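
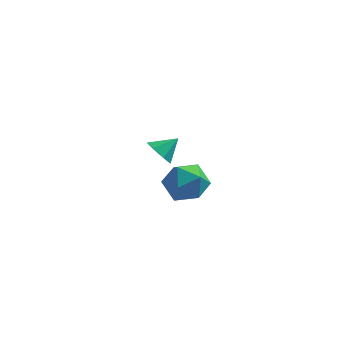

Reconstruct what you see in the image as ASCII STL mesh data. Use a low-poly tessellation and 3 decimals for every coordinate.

solid 
facet normal -0.649 -0.506 -0.568
outer loop
vertex -0.153 2.946 -0.239
vertex -0.507 2.757 0.334
vertex -0.597 3.323 -0.067
endloop
endfacet
facet normal 0.516 0.775 -0.366
outer loop
vertex -0.153 2.946 -0.239
vertex -0.597 3.323 -0.067
vertex 0.167 3.283 0.926
endloop
endfacet
facet normal -0.648 -0.506 -0.569
outer loop
vertex -0.597 3.323 -0.067
vertex -0.507 2.757 0.334
vertex -0.974 3.273 0.407
endloop
endfacet
facet normal -0.042 0.997 0.072
outer loop
vertex -0.597 3.323 -0.067
vertex -0.974 3.273 0.407
vertex 0.167 3.283 0.926
endloop
endfacet
facet normal -0.649 -0.507 -0.568
outer loop
vertex -0.974 3.273 0.407
vertex -0.507 2.757 0.334
vertex -0.999 2.835 0.826
endloop
endfacet
facet normal -0.314 0.666 0.677
outer loop
vertex -0.974 3.273 0.407
vertex -0.999 2.835 0.826
vertex 0.167 3.283 0.926
endloop
endfacet
facet normal -0.649 -0.505 -0.569
outer loop
vertex -0.999 2.835 0.826
vertex -0.507 2.757 0.334
vertex -0.654 2.337 0.875
endloop
endfacet
facet normal -0.097 0.031 0.995
outer loop
vertex -0.999 2.835 0.826
vertex -0.654 2.337 0.875
vertex 0.167 3.283 0.926
endloop
endfacet
facet normal -0.648 -0.506 -0.569
outer loop
vertex -0.654 2.337 0.875
vertex -0.507 2.757 0.334
vertex -0.198 2.156 0.517
endloop
endfacet
facet normal 0.446 -0.429 0.785
outer loop
vertex -0.654 2.337 0.875
vertex -0.198 2.156 0.517
vertex 0.167 3.283 0.926
endloop
endfacet
facet normal -0.649 -0.506 -0.568
outer loop
vertex -0.198 2.156 0.517
vertex -0.507 2.757 0.334
vertex 0.025 2.427 0.021
endloop
endfacet
facet normal 0.906 -0.368 0.206
outer loop
vertex -0.198 2.156 0.517
vertex 0.025 2.427 0.021
vertex 0.167 3.283 0.926
endloop
endfacet
facet normal -0.649 -0.507 -0.568
outer loop
vertex 0.025 2.427 0.021
vertex -0.507 2.757 0.334
vertex -0.153 2.946 -0.239
endloop
endfacet
facet normal 0.937 0.168 -0.306
outer loop
vertex 0.025 2.427 0.021
vertex -0.153 2.946 -0.239
vertex 0.167 3.283 0.926
endloop
endfacet
facet normal 0.286 0.093 0.954
outer loop
vertex 1.833 -1.549 3.093
vertex 1.211 -2.231 3.346
vertex 2.105 -2.467 3.101
endloop
endfacet
facet normal 0.823 0.248 0.511
outer loop
vertex 1.833 -1.549 3.093
vertex 2.105 -2.467 3.101
vertex 2.377 -1.894 2.385
endloop
endfacet
facet normal 0.613 0.785 0.088
outer loop
vertex 1.833 -1.549 3.093
vertex 2.377 -1.894 2.385
vertex 1.65 -1.304 2.186
endloop
endfacet
facet normal -0.054 0.961 0.271
outer loop
vertex 1.833 -1.549 3.093
vertex 1.65 -1.304 2.186
vertex 0.929 -1.512 2.78
endloop
endfacet
facet normal -0.257 0.533 0.806
outer loop
vertex 1.833 -1.549 3.093
vertex 0.929 -1.512 2.78
vertex 1.211 -2.231 3.346
endloop
endfacet
facet normal 0.941 -0.322 0.100
outer loop
vertex 2.377 -1.894 2.385
vertex 2.105 -2.467 3.101
vertex 2.091 -2.788 2.2
endloop
endfacet
facet normal 0.072 -0.574 0.816
outer loop
vertex 2.105 -2.467 3.101
vertex 1.211 -2.231 3.346
vertex 1.37 -2.996 2.794
endloop
endfacet
facet normal -0.805 0.138 0.577
outer loop
vertex 1.211 -2.231 3.346
vertex 0.929 -1.512 2.78
vertex 0.643 -2.406 2.595
endloop
endfacet
facet normal -0.477 0.830 -0.288
outer loop
vertex 0.929 -1.512 2.78
vertex 1.65 -1.304 2.186
vertex 0.915 -1.833 1.879
endloop
endfacet
facet normal 0.602 0.546 -0.583
outer loop
vertex 1.65 -1.304 2.186
vertex 2.377 -1.894 2.385
vertex 1.809 -2.069 1.634
endloop
endfacet
facet normal 0.054 -0.961 -0.271
outer loop
vertex 1.187 -2.751 1.887
vertex 2.091 -2.788 2.2
vertex 1.37 -2.996 2.794
endloop
endfacet
facet normal -0.613 -0.785 -0.088
outer loop
vertex 1.187 -2.751 1.887
vertex 1.37 -2.996 2.794
vertex 0.643 -2.406 2.595
endloop
endfacet
facet normal -0.823 -0.248 -0.511
outer loop
vertex 1.187 -2.751 1.887
vertex 0.643 -2.406 2.595
vertex 0.915 -1.833 1.879
endloop
endfacet
facet normal -0.286 -0.093 -0.954
outer loop
vertex 1.187 -2.751 1.887
vertex 0.915 -1.833 1.879
vertex 1.809 -2.069 1.634
endloop
endfacet
facet normal 0.257 -0.533 -0.806
outer loop
vertex 1.187 -2.751 1.887
vertex 1.809 -2.069 1.634
vertex 2.091 -2.788 2.2
endloop
endfacet
facet normal 0.477 -0.830 0.288
outer loop
vertex 1.37 -2.996 2.794
vertex 2.091 -2.788 2.2
vertex 2.105 -2.467 3.101
endloop
endfacet
facet normal -0.602 -0.546 0.583
outer loop
vertex 0.643 -2.406 2.595
vertex 1.37 -2.996 2.794
vertex 1.211 -2.231 3.346
endloop
endfacet
facet normal -0.941 0.322 -0.100
outer loop
vertex 0.915 -1.833 1.879
vertex 0.643 -2.406 2.595
vertex 0.929 -1.512 2.78
endloop
endfacet
facet normal -0.072 0.574 -0.816
outer loop
vertex 1.809 -2.069 1.634
vertex 0.915 -1.833 1.879
vertex 1.65 -1.304 2.186
endloop
endfacet
facet normal 0.805 -0.138 -0.577
outer loop
vertex 2.091 -2.788 2.2
vertex 1.809 -2.069 1.634
vertex 2.377 -1.894 2.385
endloop
endfacet

endsolid


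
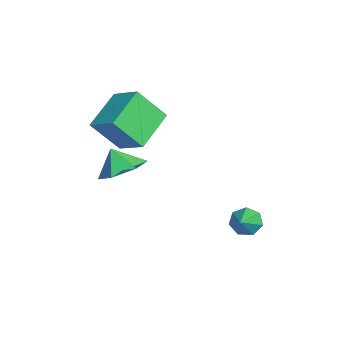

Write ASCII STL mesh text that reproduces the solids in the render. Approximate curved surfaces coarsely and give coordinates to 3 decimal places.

solid 
facet normal 0.363 0.382 -0.850
outer loop
vertex 2.052 -1.518 2.73
vertex 1.258 -2.011 2.17
vertex 1.106 -1.004 2.557
endloop
endfacet
facet normal 0.043 0.389 0.920
outer loop
vertex 2.052 -1.518 2.73
vertex 1.106 -1.004 2.557
vertex 0.822 -2.469 3.19
endloop
endfacet
facet normal 0.363 0.382 -0.850
outer loop
vertex 1.106 -1.004 2.557
vertex 1.258 -2.011 2.17
vertex 0.312 -1.497 1.997
endloop
endfacet
facet normal -0.681 0.398 0.615
outer loop
vertex 1.106 -1.004 2.557
vertex 0.312 -1.497 1.997
vertex 0.822 -2.469 3.19
endloop
endfacet
facet normal 0.363 0.382 -0.850
outer loop
vertex 0.312 -1.497 1.997
vertex 1.258 -2.011 2.17
vertex 0.464 -2.504 1.61
endloop
endfacet
facet normal -0.949 -0.228 0.220
outer loop
vertex 0.312 -1.497 1.997
vertex 0.464 -2.504 1.61
vertex 0.822 -2.469 3.19
endloop
endfacet
facet normal 0.362 0.382 -0.850
outer loop
vertex 0.464 -2.504 1.61
vertex 1.258 -2.011 2.17
vertex 1.409 -3.018 1.782
endloop
endfacet
facet normal -0.492 -0.861 0.131
outer loop
vertex 0.464 -2.504 1.61
vertex 1.409 -3.018 1.782
vertex 0.822 -2.469 3.19
endloop
endfacet
facet normal 0.363 0.382 -0.850
outer loop
vertex 1.409 -3.018 1.782
vertex 1.258 -2.011 2.17
vertex 2.203 -2.525 2.343
endloop
endfacet
facet normal 0.232 -0.870 0.436
outer loop
vertex 1.409 -3.018 1.782
vertex 2.203 -2.525 2.343
vertex 0.822 -2.469 3.19
endloop
endfacet
facet normal 0.363 0.381 -0.850
outer loop
vertex 2.203 -2.525 2.343
vertex 1.258 -2.011 2.17
vertex 2.052 -1.518 2.73
endloop
endfacet
facet normal 0.500 -0.244 0.831
outer loop
vertex 2.203 -2.525 2.343
vertex 2.052 -1.518 2.73
vertex 0.822 -2.469 3.19
endloop
endfacet
facet normal -0.808 0.269 -0.524
outer loop
vertex 0.42 3.431 -2.621
vertex -0.016 3.175 -2.08
vertex 0.265 3.855 -2.164
endloop
endfacet
facet normal 0.826 0.525 -0.207
outer loop
vertex 0.42 3.431 -2.621
vertex 0.265 3.855 -2.164
vertex 1.156 2.785 -1.32
endloop
endfacet
facet normal -0.808 0.269 -0.523
outer loop
vertex 0.265 3.855 -2.164
vertex -0.016 3.175 -2.08
vertex -0.101 3.767 -1.644
endloop
endfacet
facet normal 0.471 0.754 0.459
outer loop
vertex 0.265 3.855 -2.164
vertex -0.101 3.767 -1.644
vertex 1.156 2.785 -1.32
endloop
endfacet
facet normal -0.808 0.269 -0.523
outer loop
vertex -0.101 3.767 -1.644
vertex -0.016 3.175 -2.08
vertex -0.403 3.234 -1.452
endloop
endfacet
facet normal 0.015 0.331 0.943
outer loop
vertex -0.101 3.767 -1.644
vertex -0.403 3.234 -1.452
vertex 1.156 2.785 -1.32
endloop
endfacet
facet normal -0.808 0.270 -0.523
outer loop
vertex -0.403 3.234 -1.452
vertex -0.016 3.175 -2.08
vertex -0.414 2.657 -1.733
endloop
endfacet
facet normal -0.197 -0.426 0.883
outer loop
vertex -0.403 3.234 -1.452
vertex -0.414 2.657 -1.733
vertex 1.156 2.785 -1.32
endloop
endfacet
facet normal -0.808 0.270 -0.524
outer loop
vertex -0.414 2.657 -1.733
vertex -0.016 3.175 -2.08
vertex -0.125 2.47 -2.275
endloop
endfacet
facet normal -0.008 -0.947 0.322
outer loop
vertex -0.414 2.657 -1.733
vertex -0.125 2.47 -2.275
vertex 1.156 2.785 -1.32
endloop
endfacet
facet normal -0.808 0.270 -0.524
outer loop
vertex -0.125 2.47 -2.275
vertex -0.016 3.175 -2.08
vertex 0.246 2.814 -2.67
endloop
endfacet
facet normal 0.442 -0.840 -0.316
outer loop
vertex -0.125 2.47 -2.275
vertex 0.246 2.814 -2.67
vertex 1.156 2.785 -1.32
endloop
endfacet
facet normal -0.808 0.269 -0.524
outer loop
vertex 0.246 2.814 -2.67
vertex -0.016 3.175 -2.08
vertex 0.42 3.431 -2.621
endloop
endfacet
facet normal 0.813 -0.185 -0.552
outer loop
vertex 0.246 2.814 -2.67
vertex 0.42 3.431 -2.621
vertex 1.156 2.785 -1.32
endloop
endfacet
facet normal -0.689 -0.572 -0.446
outer loop
vertex -4.596 -2.029 3.335
vertex -4.645 -0.77 1.795
vertex -3.031 -3.157 2.363
endloop
endfacet
facet normal 0.025 -0.633 0.774
outer loop
vertex -1.915 -2.23 3.085
vertex -4.596 -2.029 3.335
vertex -3.031 -3.157 2.363
endloop
endfacet
facet normal -0.689 -0.572 -0.446
outer loop
vertex -3.031 -3.157 2.363
vertex -4.645 -0.77 1.795
vertex -3.08 -1.897 0.823
endloop
endfacet
facet normal 0.725 -0.522 -0.450
outer loop
vertex -3.08 -1.897 0.823
vertex -1.915 -2.23 3.085
vertex -3.031 -3.157 2.363
endloop
endfacet
facet normal -0.725 0.522 0.450
outer loop
vertex -4.596 -2.029 3.335
vertex -3.529 0.157 2.517
vertex -4.645 -0.77 1.795
endloop
endfacet
facet normal 0.025 -0.633 0.774
outer loop
vertex -3.48 -1.103 4.057
vertex -4.596 -2.029 3.335
vertex -1.915 -2.23 3.085
endloop
endfacet
facet normal -0.724 0.522 0.450
outer loop
vertex -3.48 -1.103 4.057
vertex -3.529 0.157 2.517
vertex -4.596 -2.029 3.335
endloop
endfacet
facet normal -0.025 0.633 -0.774
outer loop
vertex -4.645 -0.77 1.795
vertex -3.529 0.157 2.517
vertex -3.08 -1.897 0.823
endloop
endfacet
facet normal 0.724 -0.522 -0.450
outer loop
vertex -1.964 -0.971 1.545
vertex -1.915 -2.23 3.085
vertex -3.08 -1.897 0.823
endloop
endfacet
facet normal -0.024 0.633 -0.774
outer loop
vertex -3.08 -1.897 0.823
vertex -3.529 0.157 2.517
vertex -1.964 -0.971 1.545
endloop
endfacet
facet normal 0.689 0.572 0.446
outer loop
vertex -1.964 -0.971 1.545
vertex -3.48 -1.103 4.057
vertex -1.915 -2.23 3.085
endloop
endfacet
facet normal 0.689 0.572 0.446
outer loop
vertex -3.529 0.157 2.517
vertex -3.48 -1.103 4.057
vertex -1.964 -0.971 1.545
endloop
endfacet

endsolid


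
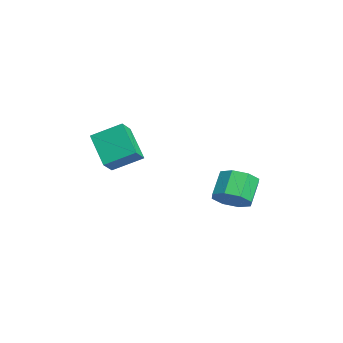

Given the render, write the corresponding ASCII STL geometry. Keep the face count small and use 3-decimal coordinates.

solid 
facet normal 0.610 -0.344 -0.714
outer loop
vertex 0.245 2.831 0.276
vertex -0.468 2.578 -0.211
vertex 0.027 3.327 -0.149
endloop
endfacet
facet normal 0.726 0.603 0.331
outer loop
vertex 0.245 2.831 0.276
vertex 0.027 3.327 -0.149
vertex -0.579 3.295 1.239
endloop
endfacet
facet normal 0.726 0.603 0.331
outer loop
vertex -0.579 3.295 1.239
vertex 0.027 3.327 -0.149
vertex -0.797 3.791 0.814
endloop
endfacet
facet normal -0.610 0.343 0.714
outer loop
vertex -0.579 3.295 1.239
vertex -0.797 3.791 0.814
vertex -1.292 3.042 0.751
endloop
endfacet
facet normal 0.611 -0.345 -0.713
outer loop
vertex 0.027 3.327 -0.149
vertex -0.468 2.578 -0.211
vertex -0.48 3.384 -0.611
endloop
endfacet
facet normal 0.290 0.935 -0.203
outer loop
vertex 0.027 3.327 -0.149
vertex -0.48 3.384 -0.611
vertex -0.797 3.791 0.814
endloop
endfacet
facet normal 0.291 0.935 -0.202
outer loop
vertex -0.797 3.791 0.814
vertex -0.48 3.384 -0.611
vertex -1.304 3.849 0.352
endloop
endfacet
facet normal -0.611 0.344 0.713
outer loop
vertex -0.797 3.791 0.814
vertex -1.304 3.849 0.352
vertex -1.292 3.042 0.751
endloop
endfacet
facet normal 0.610 -0.345 -0.713
outer loop
vertex -0.48 3.384 -0.611
vertex -0.468 2.578 -0.211
vertex -0.981 2.969 -0.839
endloop
endfacet
facet normal -0.316 0.720 -0.618
outer loop
vertex -0.48 3.384 -0.611
vertex -0.981 2.969 -0.839
vertex -1.304 3.849 0.352
endloop
endfacet
facet normal -0.316 0.720 -0.618
outer loop
vertex -1.304 3.849 0.352
vertex -0.981 2.969 -0.839
vertex -1.805 3.434 0.124
endloop
endfacet
facet normal -0.610 0.344 0.714
outer loop
vertex -1.304 3.849 0.352
vertex -1.805 3.434 0.124
vertex -1.292 3.042 0.751
endloop
endfacet
facet normal 0.610 -0.345 -0.713
outer loop
vertex -0.981 2.969 -0.839
vertex -0.468 2.578 -0.211
vertex -1.181 2.325 -0.699
endloop
endfacet
facet normal -0.737 0.083 -0.671
outer loop
vertex -0.981 2.969 -0.839
vertex -1.181 2.325 -0.699
vertex -1.805 3.434 0.124
endloop
endfacet
facet normal -0.737 0.083 -0.671
outer loop
vertex -1.805 3.434 0.124
vertex -1.181 2.325 -0.699
vertex -2.005 2.789 0.264
endloop
endfacet
facet normal -0.610 0.344 0.714
outer loop
vertex -1.805 3.434 0.124
vertex -2.005 2.789 0.264
vertex -1.292 3.042 0.751
endloop
endfacet
facet normal 0.610 -0.343 -0.714
outer loop
vertex -1.181 2.325 -0.699
vertex -0.468 2.578 -0.211
vertex -0.963 1.829 -0.274
endloop
endfacet
facet normal -0.726 -0.603 -0.331
outer loop
vertex -1.181 2.325 -0.699
vertex -0.963 1.829 -0.274
vertex -2.005 2.789 0.264
endloop
endfacet
facet normal -0.726 -0.603 -0.331
outer loop
vertex -2.005 2.789 0.264
vertex -0.963 1.829 -0.274
vertex -1.787 2.293 0.689
endloop
endfacet
facet normal -0.610 0.344 0.714
outer loop
vertex -2.005 2.789 0.264
vertex -1.787 2.293 0.689
vertex -1.292 3.042 0.751
endloop
endfacet
facet normal 0.611 -0.344 -0.713
outer loop
vertex -0.963 1.829 -0.274
vertex -0.468 2.578 -0.211
vertex -0.456 1.771 0.188
endloop
endfacet
facet normal -0.291 -0.935 0.202
outer loop
vertex -0.963 1.829 -0.274
vertex -0.456 1.771 0.188
vertex -1.787 2.293 0.689
endloop
endfacet
facet normal -0.290 -0.935 0.203
outer loop
vertex -1.787 2.293 0.689
vertex -0.456 1.771 0.188
vertex -1.28 2.236 1.151
endloop
endfacet
facet normal -0.611 0.345 0.713
outer loop
vertex -1.787 2.293 0.689
vertex -1.28 2.236 1.151
vertex -1.292 3.042 0.751
endloop
endfacet
facet normal 0.610 -0.344 -0.714
outer loop
vertex -0.456 1.771 0.188
vertex -0.468 2.578 -0.211
vertex 0.045 2.186 0.416
endloop
endfacet
facet normal 0.316 -0.720 0.618
outer loop
vertex -0.456 1.771 0.188
vertex 0.045 2.186 0.416
vertex -1.28 2.236 1.151
endloop
endfacet
facet normal 0.316 -0.720 0.618
outer loop
vertex -1.28 2.236 1.151
vertex 0.045 2.186 0.416
vertex -0.779 2.651 1.379
endloop
endfacet
facet normal -0.610 0.345 0.713
outer loop
vertex -1.28 2.236 1.151
vertex -0.779 2.651 1.379
vertex -1.292 3.042 0.751
endloop
endfacet
facet normal 0.610 -0.344 -0.714
outer loop
vertex 0.045 2.186 0.416
vertex -0.468 2.578 -0.211
vertex 0.245 2.831 0.276
endloop
endfacet
facet normal 0.737 -0.083 0.671
outer loop
vertex 0.045 2.186 0.416
vertex 0.245 2.831 0.276
vertex -0.779 2.651 1.379
endloop
endfacet
facet normal 0.737 -0.083 0.671
outer loop
vertex -0.779 2.651 1.379
vertex 0.245 2.831 0.276
vertex -0.579 3.295 1.239
endloop
endfacet
facet normal -0.610 0.345 0.713
outer loop
vertex -0.779 2.651 1.379
vertex -0.579 3.295 1.239
vertex -1.292 3.042 0.751
endloop
endfacet
facet normal -0.719 -0.227 0.657
outer loop
vertex -2.172 -3.103 3.144
vertex -1.94 -1.78 3.855
vertex -2.802 -2.698 2.594
endloop
endfacet
facet normal -0.152 -0.871 -0.467
outer loop
vertex -1.48 -2.28 1.385
vertex -2.172 -3.103 3.144
vertex -2.802 -2.698 2.594
endloop
endfacet
facet normal -0.719 -0.227 0.657
outer loop
vertex -2.802 -2.698 2.594
vertex -1.94 -1.78 3.855
vertex -2.571 -1.374 3.305
endloop
endfacet
facet normal -0.679 0.436 -0.591
outer loop
vertex -2.571 -1.374 3.305
vertex -1.48 -2.28 1.385
vertex -2.802 -2.698 2.594
endloop
endfacet
facet normal 0.678 -0.437 0.591
outer loop
vertex -2.172 -3.103 3.144
vertex -0.618 -1.362 2.646
vertex -1.94 -1.78 3.855
endloop
endfacet
facet normal -0.153 -0.871 -0.467
outer loop
vertex -0.849 -2.686 1.935
vertex -2.172 -3.103 3.144
vertex -1.48 -2.28 1.385
endloop
endfacet
facet normal 0.678 -0.436 0.592
outer loop
vertex -0.849 -2.686 1.935
vertex -0.618 -1.362 2.646
vertex -2.172 -3.103 3.144
endloop
endfacet
facet normal 0.152 0.871 0.468
outer loop
vertex -1.94 -1.78 3.855
vertex -0.618 -1.362 2.646
vertex -2.571 -1.374 3.305
endloop
endfacet
facet normal -0.678 0.437 -0.591
outer loop
vertex -1.248 -0.957 2.096
vertex -1.48 -2.28 1.385
vertex -2.571 -1.374 3.305
endloop
endfacet
facet normal 0.152 0.871 0.467
outer loop
vertex -2.571 -1.374 3.305
vertex -0.618 -1.362 2.646
vertex -1.248 -0.957 2.096
endloop
endfacet
facet normal 0.719 0.227 -0.657
outer loop
vertex -1.248 -0.957 2.096
vertex -0.849 -2.686 1.935
vertex -1.48 -2.28 1.385
endloop
endfacet
facet normal 0.719 0.227 -0.657
outer loop
vertex -0.618 -1.362 2.646
vertex -0.849 -2.686 1.935
vertex -1.248 -0.957 2.096
endloop
endfacet

endsolid


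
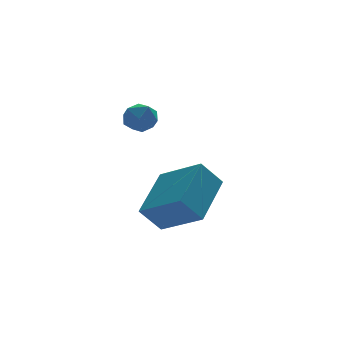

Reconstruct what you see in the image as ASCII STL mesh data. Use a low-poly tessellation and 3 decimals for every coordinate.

solid 
facet normal -0.602 -0.657 -0.454
outer loop
vertex 1.775 -3.123 -1.814
vertex 1.027 -3.059 -0.916
vertex 0.893 -1.739 -2.646
endloop
endfacet
facet normal 0.639 -0.054 -0.767
outer loop
vertex 2.193 -0.321 -1.664
vertex 1.775 -3.123 -1.814
vertex 0.893 -1.739 -2.646
endloop
endfacet
facet normal -0.602 -0.656 -0.454
outer loop
vertex 0.893 -1.739 -2.646
vertex 1.027 -3.059 -0.916
vertex 0.146 -1.675 -1.748
endloop
endfacet
facet normal -0.479 0.752 -0.452
outer loop
vertex 0.146 -1.675 -1.748
vertex 2.193 -0.321 -1.664
vertex 0.893 -1.739 -2.646
endloop
endfacet
facet normal 0.479 -0.752 0.452
outer loop
vertex 1.775 -3.123 -1.814
vertex 2.327 -1.641 0.066
vertex 1.027 -3.059 -0.916
endloop
endfacet
facet normal 0.639 -0.054 -0.767
outer loop
vertex 3.074 -1.705 -0.832
vertex 1.775 -3.123 -1.814
vertex 2.193 -0.321 -1.664
endloop
endfacet
facet normal 0.479 -0.752 0.452
outer loop
vertex 3.074 -1.705 -0.832
vertex 2.327 -1.641 0.066
vertex 1.775 -3.123 -1.814
endloop
endfacet
facet normal -0.639 0.054 0.767
outer loop
vertex 1.027 -3.059 -0.916
vertex 2.327 -1.641 0.066
vertex 0.146 -1.675 -1.748
endloop
endfacet
facet normal -0.479 0.752 -0.453
outer loop
vertex 1.445 -0.257 -0.766
vertex 2.193 -0.321 -1.664
vertex 0.146 -1.675 -1.748
endloop
endfacet
facet normal -0.639 0.054 0.767
outer loop
vertex 0.146 -1.675 -1.748
vertex 2.327 -1.641 0.066
vertex 1.445 -0.257 -0.766
endloop
endfacet
facet normal 0.602 0.656 0.455
outer loop
vertex 1.445 -0.257 -0.766
vertex 3.074 -1.705 -0.832
vertex 2.193 -0.321 -1.664
endloop
endfacet
facet normal 0.602 0.657 0.454
outer loop
vertex 2.327 -1.641 0.066
vertex 3.074 -1.705 -0.832
vertex 1.445 -0.257 -0.766
endloop
endfacet
facet normal -0.768 0.442 -0.464
outer loop
vertex 0.225 -0.937 1.644
vertex -0.206 -1.293 2.018
vertex 0.01 -0.693 2.233
endloop
endfacet
facet normal -0.201 0.877 -0.437
outer loop
vertex 0.225 -0.937 1.644
vertex 0.01 -0.693 2.233
vertex 0.657 -0.631 2.059
endloop
endfacet
facet normal 0.342 0.550 -0.762
outer loop
vertex 0.225 -0.937 1.644
vertex 0.657 -0.631 2.059
vertex 0.84 -1.192 1.736
endloop
endfacet
facet normal 0.113 -0.084 -0.990
outer loop
vertex 0.225 -0.937 1.644
vertex 0.84 -1.192 1.736
vertex 0.307 -1.601 1.71
endloop
endfacet
facet normal -0.574 -0.151 -0.805
outer loop
vertex 0.225 -0.937 1.644
vertex 0.307 -1.601 1.71
vertex -0.206 -1.293 2.018
endloop
endfacet
facet normal -0.025 0.968 0.251
outer loop
vertex 0.657 -0.631 2.059
vertex 0.01 -0.693 2.233
vertex 0.493 -0.799 2.69
endloop
endfacet
facet normal -0.942 0.265 0.207
outer loop
vertex 0.01 -0.693 2.233
vertex -0.206 -1.293 2.018
vertex -0.04 -1.208 2.664
endloop
endfacet
facet normal -0.627 -0.696 -0.348
outer loop
vertex -0.206 -1.293 2.018
vertex 0.307 -1.601 1.71
vertex 0.143 -1.769 2.341
endloop
endfacet
facet normal 0.484 -0.589 -0.648
outer loop
vertex 0.307 -1.601 1.71
vertex 0.84 -1.192 1.736
vertex 0.79 -1.707 2.167
endloop
endfacet
facet normal 0.855 0.439 -0.277
outer loop
vertex 0.84 -1.192 1.736
vertex 0.657 -0.631 2.059
vertex 1.006 -1.107 2.382
endloop
endfacet
facet normal -0.113 0.084 0.990
outer loop
vertex 0.575 -1.463 2.756
vertex 0.493 -0.799 2.69
vertex -0.04 -1.208 2.664
endloop
endfacet
facet normal -0.342 -0.550 0.762
outer loop
vertex 0.575 -1.463 2.756
vertex -0.04 -1.208 2.664
vertex 0.143 -1.769 2.341
endloop
endfacet
facet normal 0.201 -0.877 0.437
outer loop
vertex 0.575 -1.463 2.756
vertex 0.143 -1.769 2.341
vertex 0.79 -1.707 2.167
endloop
endfacet
facet normal 0.768 -0.442 0.464
outer loop
vertex 0.575 -1.463 2.756
vertex 0.79 -1.707 2.167
vertex 1.006 -1.107 2.382
endloop
endfacet
facet normal 0.574 0.151 0.805
outer loop
vertex 0.575 -1.463 2.756
vertex 1.006 -1.107 2.382
vertex 0.493 -0.799 2.69
endloop
endfacet
facet normal -0.484 0.589 0.648
outer loop
vertex -0.04 -1.208 2.664
vertex 0.493 -0.799 2.69
vertex 0.01 -0.693 2.233
endloop
endfacet
facet normal -0.855 -0.439 0.277
outer loop
vertex 0.143 -1.769 2.341
vertex -0.04 -1.208 2.664
vertex -0.206 -1.293 2.018
endloop
endfacet
facet normal 0.025 -0.968 -0.251
outer loop
vertex 0.79 -1.707 2.167
vertex 0.143 -1.769 2.341
vertex 0.307 -1.601 1.71
endloop
endfacet
facet normal 0.942 -0.265 -0.207
outer loop
vertex 1.006 -1.107 2.382
vertex 0.79 -1.707 2.167
vertex 0.84 -1.192 1.736
endloop
endfacet
facet normal 0.627 0.696 0.348
outer loop
vertex 0.493 -0.799 2.69
vertex 1.006 -1.107 2.382
vertex 0.657 -0.631 2.059
endloop
endfacet

endsolid


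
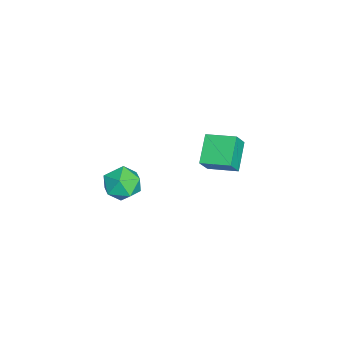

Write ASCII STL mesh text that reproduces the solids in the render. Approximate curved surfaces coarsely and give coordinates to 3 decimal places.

solid 
facet normal -0.513 0.272 -0.814
outer loop
vertex -4.637 0.652 -1.607
vertex -4.388 1.784 -1.386
vertex -3.588 0.557 -2.299
endloop
endfacet
facet normal -0.210 -0.960 -0.187
outer loop
vertex -3.132 0.316 -1.574
vertex -4.637 0.652 -1.607
vertex -3.588 0.557 -2.299
endloop
endfacet
facet normal -0.513 0.271 -0.814
outer loop
vertex -3.588 0.557 -2.299
vertex -4.388 1.784 -1.386
vertex -3.34 1.69 -2.078
endloop
endfacet
facet normal 0.833 -0.075 -0.549
outer loop
vertex -3.34 1.69 -2.078
vertex -3.132 0.316 -1.574
vertex -3.588 0.557 -2.299
endloop
endfacet
facet normal -0.832 0.076 0.549
outer loop
vertex -4.637 0.652 -1.607
vertex -3.932 1.543 -0.661
vertex -4.388 1.784 -1.386
endloop
endfacet
facet normal -0.210 -0.959 -0.188
outer loop
vertex -4.18 0.41 -0.882
vertex -4.637 0.652 -1.607
vertex -3.132 0.316 -1.574
endloop
endfacet
facet normal -0.832 0.075 0.550
outer loop
vertex -4.18 0.41 -0.882
vertex -3.932 1.543 -0.661
vertex -4.637 0.652 -1.607
endloop
endfacet
facet normal 0.210 0.960 0.187
outer loop
vertex -4.388 1.784 -1.386
vertex -3.932 1.543 -0.661
vertex -3.34 1.69 -2.078
endloop
endfacet
facet normal 0.832 -0.076 -0.550
outer loop
vertex -2.883 1.448 -1.353
vertex -3.132 0.316 -1.574
vertex -3.34 1.69 -2.078
endloop
endfacet
facet normal 0.211 0.959 0.188
outer loop
vertex -3.34 1.69 -2.078
vertex -3.932 1.543 -0.661
vertex -2.883 1.448 -1.353
endloop
endfacet
facet normal 0.513 -0.272 0.814
outer loop
vertex -2.883 1.448 -1.353
vertex -4.18 0.41 -0.882
vertex -3.132 0.316 -1.574
endloop
endfacet
facet normal 0.513 -0.271 0.815
outer loop
vertex -3.932 1.543 -0.661
vertex -4.18 0.41 -0.882
vertex -2.883 1.448 -1.353
endloop
endfacet
facet normal -0.888 0.025 0.460
outer loop
vertex -0.098 -1.458 0.621
vertex -0.122 -2.204 0.615
vertex 0.187 -1.845 1.192
endloop
endfacet
facet normal -0.490 0.588 0.643
outer loop
vertex -0.098 -1.458 0.621
vertex 0.187 -1.845 1.192
vertex 0.551 -1.251 0.926
endloop
endfacet
facet normal -0.324 0.945 0.048
outer loop
vertex -0.098 -1.458 0.621
vertex 0.551 -1.251 0.926
vertex 0.468 -1.242 0.184
endloop
endfacet
facet normal -0.619 0.602 -0.505
outer loop
vertex -0.098 -1.458 0.621
vertex 0.468 -1.242 0.184
vertex 0.052 -1.831 -0.008
endloop
endfacet
facet normal -0.968 0.033 -0.250
outer loop
vertex -0.098 -1.458 0.621
vertex 0.052 -1.831 -0.008
vertex -0.122 -2.204 0.615
endloop
endfacet
facet normal 0.117 0.345 0.931
outer loop
vertex 0.551 -1.251 0.926
vertex 0.187 -1.845 1.192
vertex 0.928 -1.869 1.108
endloop
endfacet
facet normal -0.528 -0.565 0.634
outer loop
vertex 0.187 -1.845 1.192
vertex -0.122 -2.204 0.615
vertex 0.512 -2.458 0.916
endloop
endfacet
facet normal -0.657 -0.552 -0.514
outer loop
vertex -0.122 -2.204 0.615
vertex 0.052 -1.831 -0.008
vertex 0.429 -2.449 0.174
endloop
endfacet
facet normal -0.093 0.367 -0.925
outer loop
vertex 0.052 -1.831 -0.008
vertex 0.468 -1.242 0.184
vertex 0.793 -1.855 -0.092
endloop
endfacet
facet normal 0.385 0.922 -0.032
outer loop
vertex 0.468 -1.242 0.184
vertex 0.551 -1.251 0.926
vertex 1.102 -1.496 0.485
endloop
endfacet
facet normal 0.619 -0.602 0.505
outer loop
vertex 1.078 -2.242 0.479
vertex 0.928 -1.869 1.108
vertex 0.512 -2.458 0.916
endloop
endfacet
facet normal 0.324 -0.945 -0.048
outer loop
vertex 1.078 -2.242 0.479
vertex 0.512 -2.458 0.916
vertex 0.429 -2.449 0.174
endloop
endfacet
facet normal 0.490 -0.588 -0.643
outer loop
vertex 1.078 -2.242 0.479
vertex 0.429 -2.449 0.174
vertex 0.793 -1.855 -0.092
endloop
endfacet
facet normal 0.888 -0.025 -0.460
outer loop
vertex 1.078 -2.242 0.479
vertex 0.793 -1.855 -0.092
vertex 1.102 -1.496 0.485
endloop
endfacet
facet normal 0.968 -0.033 0.250
outer loop
vertex 1.078 -2.242 0.479
vertex 1.102 -1.496 0.485
vertex 0.928 -1.869 1.108
endloop
endfacet
facet normal 0.093 -0.367 0.925
outer loop
vertex 0.512 -2.458 0.916
vertex 0.928 -1.869 1.108
vertex 0.187 -1.845 1.192
endloop
endfacet
facet normal -0.385 -0.922 0.032
outer loop
vertex 0.429 -2.449 0.174
vertex 0.512 -2.458 0.916
vertex -0.122 -2.204 0.615
endloop
endfacet
facet normal -0.117 -0.345 -0.931
outer loop
vertex 0.793 -1.855 -0.092
vertex 0.429 -2.449 0.174
vertex 0.052 -1.831 -0.008
endloop
endfacet
facet normal 0.528 0.565 -0.634
outer loop
vertex 1.102 -1.496 0.485
vertex 0.793 -1.855 -0.092
vertex 0.468 -1.242 0.184
endloop
endfacet
facet normal 0.657 0.552 0.514
outer loop
vertex 0.928 -1.869 1.108
vertex 1.102 -1.496 0.485
vertex 0.551 -1.251 0.926
endloop
endfacet

endsolid


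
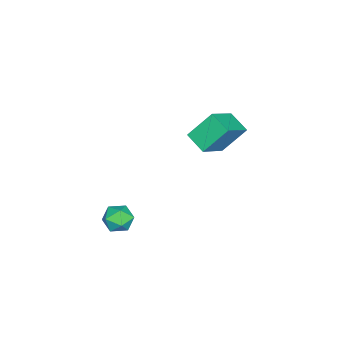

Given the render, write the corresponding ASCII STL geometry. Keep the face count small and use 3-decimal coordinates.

solid 
facet normal -0.792 0.258 -0.553
outer loop
vertex -3.965 0.985 1.832
vertex -3.409 1.832 1.43
vertex -3.447 0.095 0.674
endloop
endfacet
facet normal -0.509 -0.777 0.369
outer loop
vertex -2.131 -0.332 1.59
vertex -3.965 0.985 1.832
vertex -3.447 0.095 0.674
endloop
endfacet
facet normal -0.793 0.257 -0.552
outer loop
vertex -3.447 0.095 0.674
vertex -3.409 1.832 1.43
vertex -2.892 0.942 0.271
endloop
endfacet
facet normal 0.334 -0.574 -0.747
outer loop
vertex -2.892 0.942 0.271
vertex -2.131 -0.332 1.59
vertex -3.447 0.095 0.674
endloop
endfacet
facet normal -0.334 0.574 0.748
outer loop
vertex -3.965 0.985 1.832
vertex -2.093 1.405 2.346
vertex -3.409 1.832 1.43
endloop
endfacet
facet normal -0.509 -0.777 0.370
outer loop
vertex -2.648 0.558 2.749
vertex -3.965 0.985 1.832
vertex -2.131 -0.332 1.59
endloop
endfacet
facet normal -0.334 0.574 0.747
outer loop
vertex -2.648 0.558 2.749
vertex -2.093 1.405 2.346
vertex -3.965 0.985 1.832
endloop
endfacet
facet normal 0.509 0.777 -0.370
outer loop
vertex -3.409 1.832 1.43
vertex -2.093 1.405 2.346
vertex -2.892 0.942 0.271
endloop
endfacet
facet normal 0.334 -0.574 -0.747
outer loop
vertex -1.575 0.515 1.188
vertex -2.131 -0.332 1.59
vertex -2.892 0.942 0.271
endloop
endfacet
facet normal 0.509 0.777 -0.370
outer loop
vertex -2.892 0.942 0.271
vertex -2.093 1.405 2.346
vertex -1.575 0.515 1.188
endloop
endfacet
facet normal 0.793 -0.258 0.552
outer loop
vertex -1.575 0.515 1.188
vertex -2.648 0.558 2.749
vertex -2.131 -0.332 1.59
endloop
endfacet
facet normal 0.793 -0.257 0.552
outer loop
vertex -2.093 1.405 2.346
vertex -2.648 0.558 2.749
vertex -1.575 0.515 1.188
endloop
endfacet
facet normal 0.413 0.908 -0.071
outer loop
vertex 2.4 -1.327 -0.92
vertex 2.125 -1.152 -0.284
vertex 2.774 -1.45 -0.323
endloop
endfacet
facet normal 0.805 0.422 -0.417
outer loop
vertex 2.4 -1.327 -0.92
vertex 2.774 -1.45 -0.323
vertex 2.761 -1.94 -0.844
endloop
endfacet
facet normal 0.391 0.117 -0.913
outer loop
vertex 2.4 -1.327 -0.92
vertex 2.761 -1.94 -0.844
vertex 2.104 -1.944 -1.126
endloop
endfacet
facet normal -0.256 0.414 -0.874
outer loop
vertex 2.4 -1.327 -0.92
vertex 2.104 -1.944 -1.126
vertex 1.711 -1.457 -0.78
endloop
endfacet
facet normal -0.242 0.904 -0.353
outer loop
vertex 2.4 -1.327 -0.92
vertex 1.711 -1.457 -0.78
vertex 2.125 -1.152 -0.284
endloop
endfacet
facet normal 0.995 -0.081 0.052
outer loop
vertex 2.761 -1.94 -0.844
vertex 2.774 -1.45 -0.323
vertex 2.709 -2.143 -0.16
endloop
endfacet
facet normal 0.361 0.706 0.610
outer loop
vertex 2.774 -1.45 -0.323
vertex 2.125 -1.152 -0.284
vertex 2.316 -1.656 0.186
endloop
endfacet
facet normal -0.699 0.698 0.154
outer loop
vertex 2.125 -1.152 -0.284
vertex 1.711 -1.457 -0.78
vertex 1.659 -1.66 -0.096
endloop
endfacet
facet normal -0.721 -0.094 -0.687
outer loop
vertex 1.711 -1.457 -0.78
vertex 2.104 -1.944 -1.126
vertex 1.646 -2.15 -0.617
endloop
endfacet
facet normal 0.325 -0.576 -0.750
outer loop
vertex 2.104 -1.944 -1.126
vertex 2.761 -1.94 -0.844
vertex 2.295 -2.448 -0.656
endloop
endfacet
facet normal 0.256 -0.414 0.874
outer loop
vertex 2.02 -2.273 -0.02
vertex 2.709 -2.143 -0.16
vertex 2.316 -1.656 0.186
endloop
endfacet
facet normal -0.391 -0.117 0.913
outer loop
vertex 2.02 -2.273 -0.02
vertex 2.316 -1.656 0.186
vertex 1.659 -1.66 -0.096
endloop
endfacet
facet normal -0.805 -0.422 0.417
outer loop
vertex 2.02 -2.273 -0.02
vertex 1.659 -1.66 -0.096
vertex 1.646 -2.15 -0.617
endloop
endfacet
facet normal -0.413 -0.908 0.071
outer loop
vertex 2.02 -2.273 -0.02
vertex 1.646 -2.15 -0.617
vertex 2.295 -2.448 -0.656
endloop
endfacet
facet normal 0.242 -0.904 0.353
outer loop
vertex 2.02 -2.273 -0.02
vertex 2.295 -2.448 -0.656
vertex 2.709 -2.143 -0.16
endloop
endfacet
facet normal 0.721 0.094 0.687
outer loop
vertex 2.316 -1.656 0.186
vertex 2.709 -2.143 -0.16
vertex 2.774 -1.45 -0.323
endloop
endfacet
facet normal -0.325 0.576 0.750
outer loop
vertex 1.659 -1.66 -0.096
vertex 2.316 -1.656 0.186
vertex 2.125 -1.152 -0.284
endloop
endfacet
facet normal -0.995 0.081 -0.052
outer loop
vertex 1.646 -2.15 -0.617
vertex 1.659 -1.66 -0.096
vertex 1.711 -1.457 -0.78
endloop
endfacet
facet normal -0.361 -0.706 -0.610
outer loop
vertex 2.295 -2.448 -0.656
vertex 1.646 -2.15 -0.617
vertex 2.104 -1.944 -1.126
endloop
endfacet
facet normal 0.699 -0.698 -0.154
outer loop
vertex 2.709 -2.143 -0.16
vertex 2.295 -2.448 -0.656
vertex 2.761 -1.94 -0.844
endloop
endfacet

endsolid


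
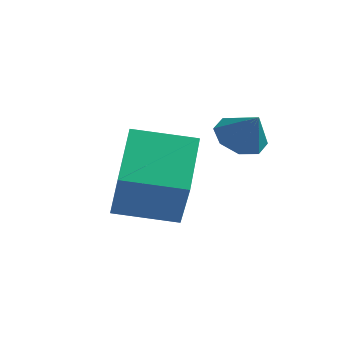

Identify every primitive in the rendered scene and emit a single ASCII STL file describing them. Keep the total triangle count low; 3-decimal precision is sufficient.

solid 
facet normal -0.571 0.218 -0.792
outer loop
vertex 2.247 -0.922 0.648
vertex 1.686 -0.778 1.092
vertex 2.232 -0.387 0.806
endloop
endfacet
facet normal 0.999 0.034 -0.019
outer loop
vertex 2.247 -0.922 0.648
vertex 2.232 -0.387 0.806
vertex 2.274 -1.002 1.908
endloop
endfacet
facet normal -0.571 0.218 -0.792
outer loop
vertex 2.232 -0.387 0.806
vertex 1.686 -0.778 1.092
vertex 1.897 -0.08 1.132
endloop
endfacet
facet normal 0.782 0.556 0.280
outer loop
vertex 2.232 -0.387 0.806
vertex 1.897 -0.08 1.132
vertex 2.274 -1.002 1.908
endloop
endfacet
facet normal -0.572 0.218 -0.791
outer loop
vertex 1.897 -0.08 1.132
vertex 1.686 -0.778 1.092
vertex 1.439 -0.182 1.435
endloop
endfacet
facet normal 0.291 0.683 0.670
outer loop
vertex 1.897 -0.08 1.132
vertex 1.439 -0.182 1.435
vertex 2.274 -1.002 1.908
endloop
endfacet
facet normal -0.570 0.219 -0.792
outer loop
vertex 1.439 -0.182 1.435
vertex 1.686 -0.778 1.092
vertex 1.125 -0.633 1.536
endloop
endfacet
facet normal -0.190 0.338 0.922
outer loop
vertex 1.439 -0.182 1.435
vertex 1.125 -0.633 1.536
vertex 2.274 -1.002 1.908
endloop
endfacet
facet normal -0.571 0.217 -0.792
outer loop
vertex 1.125 -0.633 1.536
vertex 1.686 -0.778 1.092
vertex 1.14 -1.169 1.378
endloop
endfacet
facet normal -0.374 -0.272 0.887
outer loop
vertex 1.125 -0.633 1.536
vertex 1.14 -1.169 1.378
vertex 2.274 -1.002 1.908
endloop
endfacet
facet normal -0.571 0.218 -0.791
outer loop
vertex 1.14 -1.169 1.378
vertex 1.686 -0.778 1.092
vertex 1.475 -1.475 1.052
endloop
endfacet
facet normal -0.157 -0.795 0.586
outer loop
vertex 1.14 -1.169 1.378
vertex 1.475 -1.475 1.052
vertex 2.274 -1.002 1.908
endloop
endfacet
facet normal -0.570 0.218 -0.792
outer loop
vertex 1.475 -1.475 1.052
vertex 1.686 -0.778 1.092
vertex 1.934 -1.373 0.75
endloop
endfacet
facet normal 0.334 -0.922 0.197
outer loop
vertex 1.475 -1.475 1.052
vertex 1.934 -1.373 0.75
vertex 2.274 -1.002 1.908
endloop
endfacet
facet normal -0.571 0.217 -0.792
outer loop
vertex 1.934 -1.373 0.75
vertex 1.686 -0.778 1.092
vertex 2.247 -0.922 0.648
endloop
endfacet
facet normal 0.815 -0.578 -0.054
outer loop
vertex 1.934 -1.373 0.75
vertex 2.247 -0.922 0.648
vertex 2.274 -1.002 1.908
endloop
endfacet
facet normal -0.890 -0.423 0.169
outer loop
vertex 0.154 -4.105 0.573
vertex -0.391 -2.56 1.574
vertex -0.502 -3.34 -0.966
endloop
endfacet
facet normal 0.284 -0.805 -0.521
outer loop
vertex 1.011 -2.62 -1.254
vertex 0.154 -4.105 0.573
vertex -0.502 -3.34 -0.966
endloop
endfacet
facet normal -0.890 -0.423 0.169
outer loop
vertex -0.502 -3.34 -0.966
vertex -0.391 -2.56 1.574
vertex -1.047 -1.795 0.034
endloop
endfacet
facet normal -0.357 0.416 -0.837
outer loop
vertex -1.047 -1.795 0.034
vertex 1.011 -2.62 -1.254
vertex -0.502 -3.34 -0.966
endloop
endfacet
facet normal 0.357 -0.416 0.836
outer loop
vertex 0.154 -4.105 0.573
vertex 1.122 -1.84 1.286
vertex -0.391 -2.56 1.574
endloop
endfacet
facet normal 0.284 -0.805 -0.521
outer loop
vertex 1.667 -3.385 0.286
vertex 0.154 -4.105 0.573
vertex 1.011 -2.62 -1.254
endloop
endfacet
facet normal 0.357 -0.416 0.837
outer loop
vertex 1.667 -3.385 0.286
vertex 1.122 -1.84 1.286
vertex 0.154 -4.105 0.573
endloop
endfacet
facet normal -0.284 0.805 0.521
outer loop
vertex -0.391 -2.56 1.574
vertex 1.122 -1.84 1.286
vertex -1.047 -1.795 0.034
endloop
endfacet
facet normal -0.357 0.416 -0.836
outer loop
vertex 0.466 -1.075 -0.253
vertex 1.011 -2.62 -1.254
vertex -1.047 -1.795 0.034
endloop
endfacet
facet normal -0.284 0.805 0.521
outer loop
vertex -1.047 -1.795 0.034
vertex 1.122 -1.84 1.286
vertex 0.466 -1.075 -0.253
endloop
endfacet
facet normal 0.890 0.423 -0.169
outer loop
vertex 0.466 -1.075 -0.253
vertex 1.667 -3.385 0.286
vertex 1.011 -2.62 -1.254
endloop
endfacet
facet normal 0.890 0.423 -0.169
outer loop
vertex 1.122 -1.84 1.286
vertex 1.667 -3.385 0.286
vertex 0.466 -1.075 -0.253
endloop
endfacet

endsolid


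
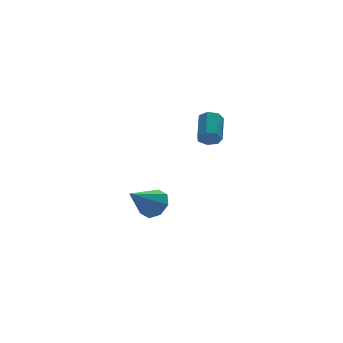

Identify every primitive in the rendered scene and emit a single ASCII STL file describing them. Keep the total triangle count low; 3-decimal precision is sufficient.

solid 
facet normal -0.428 -0.792 -0.436
outer loop
vertex -2.223 -0.951 2.756
vertex -2.413 -0.643 2.383
vertex -1.959 -0.895 2.395
endloop
endfacet
facet normal 0.688 -0.598 0.411
outer loop
vertex -2.223 -0.951 2.756
vertex -1.959 -0.895 2.395
vertex -1.657 0.095 3.33
endloop
endfacet
facet normal 0.687 -0.598 0.412
outer loop
vertex -1.657 0.095 3.33
vertex -1.959 -0.895 2.395
vertex -1.393 0.15 2.969
endloop
endfacet
facet normal 0.430 0.791 0.435
outer loop
vertex -1.657 0.095 3.33
vertex -1.393 0.15 2.969
vertex -1.847 0.403 2.957
endloop
endfacet
facet normal -0.429 -0.793 -0.433
outer loop
vertex -1.959 -0.895 2.395
vertex -2.413 -0.643 2.383
vertex -2.037 -0.65 2.024
endloop
endfacet
facet normal 0.887 -0.277 -0.370
outer loop
vertex -1.959 -0.895 2.395
vertex -2.037 -0.65 2.024
vertex -1.393 0.15 2.969
endloop
endfacet
facet normal 0.887 -0.279 -0.368
outer loop
vertex -1.393 0.15 2.969
vertex -2.037 -0.65 2.024
vertex -1.47 0.395 2.598
endloop
endfacet
facet normal 0.430 0.792 0.434
outer loop
vertex -1.393 0.15 2.969
vertex -1.47 0.395 2.598
vertex -1.847 0.403 2.957
endloop
endfacet
facet normal -0.430 -0.791 -0.435
outer loop
vertex -2.037 -0.65 2.024
vertex -2.413 -0.643 2.383
vertex -2.398 -0.399 1.924
endloop
endfacet
facet normal 0.418 0.253 -0.873
outer loop
vertex -2.037 -0.65 2.024
vertex -2.398 -0.399 1.924
vertex -1.47 0.395 2.598
endloop
endfacet
facet normal 0.417 0.254 -0.873
outer loop
vertex -1.47 0.395 2.598
vertex -2.398 -0.399 1.924
vertex -1.832 0.646 2.498
endloop
endfacet
facet normal 0.430 0.792 0.433
outer loop
vertex -1.47 0.395 2.598
vertex -1.832 0.646 2.498
vertex -1.847 0.403 2.957
endloop
endfacet
facet normal -0.430 -0.791 -0.435
outer loop
vertex -2.398 -0.399 1.924
vertex -2.413 -0.643 2.383
vertex -2.771 -0.331 2.169
endloop
endfacet
facet normal -0.364 0.592 -0.719
outer loop
vertex -2.398 -0.399 1.924
vertex -2.771 -0.331 2.169
vertex -1.832 0.646 2.498
endloop
endfacet
facet normal -0.365 0.592 -0.718
outer loop
vertex -1.832 0.646 2.498
vertex -2.771 -0.331 2.169
vertex -2.204 0.714 2.743
endloop
endfacet
facet normal 0.430 0.792 0.433
outer loop
vertex -1.832 0.646 2.498
vertex -2.204 0.714 2.743
vertex -1.847 0.403 2.957
endloop
endfacet
facet normal -0.430 -0.791 -0.435
outer loop
vertex -2.771 -0.331 2.169
vertex -2.413 -0.643 2.383
vertex -2.874 -0.498 2.575
endloop
endfacet
facet normal -0.874 0.486 -0.022
outer loop
vertex -2.771 -0.331 2.169
vertex -2.874 -0.498 2.575
vertex -2.204 0.714 2.743
endloop
endfacet
facet normal -0.874 0.486 -0.024
outer loop
vertex -2.204 0.714 2.743
vertex -2.874 -0.498 2.575
vertex -2.308 0.547 3.149
endloop
endfacet
facet normal 0.429 0.792 0.435
outer loop
vertex -2.204 0.714 2.743
vertex -2.308 0.547 3.149
vertex -1.847 0.403 2.957
endloop
endfacet
facet normal -0.430 -0.791 -0.435
outer loop
vertex -2.874 -0.498 2.575
vertex -2.413 -0.643 2.383
vertex -2.631 -0.774 2.837
endloop
endfacet
facet normal -0.725 0.015 0.688
outer loop
vertex -2.874 -0.498 2.575
vertex -2.631 -0.774 2.837
vertex -2.308 0.547 3.149
endloop
endfacet
facet normal -0.724 0.014 0.689
outer loop
vertex -2.308 0.547 3.149
vertex -2.631 -0.774 2.837
vertex -2.064 0.271 3.411
endloop
endfacet
facet normal 0.429 0.792 0.435
outer loop
vertex -2.308 0.547 3.149
vertex -2.064 0.271 3.411
vertex -1.847 0.403 2.957
endloop
endfacet
facet normal -0.430 -0.791 -0.435
outer loop
vertex -2.631 -0.774 2.837
vertex -2.413 -0.643 2.383
vertex -2.223 -0.951 2.756
endloop
endfacet
facet normal -0.028 -0.469 0.883
outer loop
vertex -2.631 -0.774 2.837
vertex -2.223 -0.951 2.756
vertex -2.064 0.271 3.411
endloop
endfacet
facet normal -0.027 -0.469 0.883
outer loop
vertex -2.064 0.271 3.411
vertex -2.223 -0.951 2.756
vertex -1.657 0.095 3.33
endloop
endfacet
facet normal 0.429 0.792 0.435
outer loop
vertex -2.064 0.271 3.411
vertex -1.657 0.095 3.33
vertex -1.847 0.403 2.957
endloop
endfacet
facet normal 0.742 0.195 -0.642
outer loop
vertex -2.954 3.085 -2.299
vertex -3.347 2.704 -2.869
vertex -3.321 3.45 -2.612
endloop
endfacet
facet normal -0.033 0.631 0.775
outer loop
vertex -2.954 3.085 -2.299
vertex -3.321 3.45 -2.612
vertex -4.593 2.376 -1.791
endloop
endfacet
facet normal 0.742 0.195 -0.641
outer loop
vertex -3.321 3.45 -2.612
vertex -3.347 2.704 -2.869
vertex -3.702 3.378 -3.075
endloop
endfacet
facet normal -0.503 0.815 0.287
outer loop
vertex -3.321 3.45 -2.612
vertex -3.702 3.378 -3.075
vertex -4.593 2.376 -1.791
endloop
endfacet
facet normal 0.743 0.195 -0.641
outer loop
vertex -3.702 3.378 -3.075
vertex -3.347 2.704 -2.869
vertex -3.875 2.911 -3.418
endloop
endfacet
facet normal -0.851 0.476 -0.219
outer loop
vertex -3.702 3.378 -3.075
vertex -3.875 2.911 -3.418
vertex -4.593 2.376 -1.791
endloop
endfacet
facet normal 0.743 0.195 -0.641
outer loop
vertex -3.875 2.911 -3.418
vertex -3.347 2.704 -2.869
vertex -3.739 2.323 -3.439
endloop
endfacet
facet normal -0.875 -0.186 -0.447
outer loop
vertex -3.875 2.911 -3.418
vertex -3.739 2.323 -3.439
vertex -4.593 2.376 -1.791
endloop
endfacet
facet normal 0.743 0.195 -0.641
outer loop
vertex -3.739 2.323 -3.439
vertex -3.347 2.704 -2.869
vertex -3.373 1.957 -3.126
endloop
endfacet
facet normal -0.559 -0.786 -0.265
outer loop
vertex -3.739 2.323 -3.439
vertex -3.373 1.957 -3.126
vertex -4.593 2.376 -1.791
endloop
endfacet
facet normal 0.742 0.195 -0.641
outer loop
vertex -3.373 1.957 -3.126
vertex -3.347 2.704 -2.869
vertex -2.991 2.029 -2.662
endloop
endfacet
facet normal -0.089 -0.971 0.224
outer loop
vertex -3.373 1.957 -3.126
vertex -2.991 2.029 -2.662
vertex -4.593 2.376 -1.791
endloop
endfacet
facet normal 0.742 0.195 -0.641
outer loop
vertex -2.991 2.029 -2.662
vertex -3.347 2.704 -2.869
vertex -2.818 2.496 -2.32
endloop
endfacet
facet normal 0.260 -0.631 0.730
outer loop
vertex -2.991 2.029 -2.662
vertex -2.818 2.496 -2.32
vertex -4.593 2.376 -1.791
endloop
endfacet
facet normal 0.742 0.194 -0.642
outer loop
vertex -2.818 2.496 -2.32
vertex -3.347 2.704 -2.869
vertex -2.954 3.085 -2.299
endloop
endfacet
facet normal 0.284 0.031 0.958
outer loop
vertex -2.818 2.496 -2.32
vertex -2.954 3.085 -2.299
vertex -4.593 2.376 -1.791
endloop
endfacet

endsolid


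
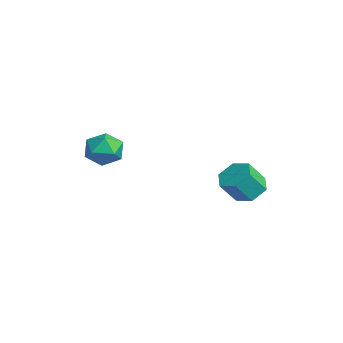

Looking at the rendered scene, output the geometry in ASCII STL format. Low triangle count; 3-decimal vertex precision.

solid 
facet normal -0.006 0.991 -0.135
outer loop
vertex -1.721 -2.122 -1.202
vertex -2.86 -2.066 -0.739
vertex -1.886 -1.959 0.006
endloop
endfacet
facet normal 0.656 0.754 -0.012
outer loop
vertex -1.721 -2.122 -1.202
vertex -1.886 -1.959 0.006
vertex -1.013 -2.725 -0.398
endloop
endfacet
facet normal 0.814 0.271 -0.513
outer loop
vertex -1.721 -2.122 -1.202
vertex -1.013 -2.725 -0.398
vertex -1.446 -3.306 -1.392
endloop
endfacet
facet normal 0.250 0.210 -0.945
outer loop
vertex -1.721 -2.122 -1.202
vertex -1.446 -3.306 -1.392
vertex -2.587 -2.898 -1.603
endloop
endfacet
facet normal -0.257 0.654 -0.711
outer loop
vertex -1.721 -2.122 -1.202
vertex -2.587 -2.898 -1.603
vertex -2.86 -2.066 -0.739
endloop
endfacet
facet normal 0.660 0.424 0.620
outer loop
vertex -1.013 -2.725 -0.398
vertex -1.886 -1.959 0.006
vertex -1.713 -3.042 0.563
endloop
endfacet
facet normal -0.412 0.807 0.423
outer loop
vertex -1.886 -1.959 0.006
vertex -2.86 -2.066 -0.739
vertex -2.854 -2.634 0.352
endloop
endfacet
facet normal -0.819 0.261 -0.511
outer loop
vertex -2.86 -2.066 -0.739
vertex -2.587 -2.898 -1.603
vertex -3.287 -3.215 -0.642
endloop
endfacet
facet normal 0.001 -0.457 -0.889
outer loop
vertex -2.587 -2.898 -1.603
vertex -1.446 -3.306 -1.392
vertex -2.414 -3.981 -1.046
endloop
endfacet
facet normal 0.915 -0.356 -0.190
outer loop
vertex -1.446 -3.306 -1.392
vertex -1.013 -2.725 -0.398
vertex -1.44 -3.874 -0.301
endloop
endfacet
facet normal -0.250 -0.210 0.945
outer loop
vertex -2.579 -3.818 0.162
vertex -1.713 -3.042 0.563
vertex -2.854 -2.634 0.352
endloop
endfacet
facet normal -0.814 -0.271 0.513
outer loop
vertex -2.579 -3.818 0.162
vertex -2.854 -2.634 0.352
vertex -3.287 -3.215 -0.642
endloop
endfacet
facet normal -0.656 -0.754 0.012
outer loop
vertex -2.579 -3.818 0.162
vertex -3.287 -3.215 -0.642
vertex -2.414 -3.981 -1.046
endloop
endfacet
facet normal 0.006 -0.991 0.135
outer loop
vertex -2.579 -3.818 0.162
vertex -2.414 -3.981 -1.046
vertex -1.44 -3.874 -0.301
endloop
endfacet
facet normal 0.257 -0.654 0.711
outer loop
vertex -2.579 -3.818 0.162
vertex -1.44 -3.874 -0.301
vertex -1.713 -3.042 0.563
endloop
endfacet
facet normal -0.001 0.457 0.889
outer loop
vertex -2.854 -2.634 0.352
vertex -1.713 -3.042 0.563
vertex -1.886 -1.959 0.006
endloop
endfacet
facet normal -0.915 0.356 0.190
outer loop
vertex -3.287 -3.215 -0.642
vertex -2.854 -2.634 0.352
vertex -2.86 -2.066 -0.739
endloop
endfacet
facet normal -0.660 -0.424 -0.620
outer loop
vertex -2.414 -3.981 -1.046
vertex -3.287 -3.215 -0.642
vertex -2.587 -2.898 -1.603
endloop
endfacet
facet normal 0.412 -0.807 -0.423
outer loop
vertex -1.44 -3.874 -0.301
vertex -2.414 -3.981 -1.046
vertex -1.446 -3.306 -1.392
endloop
endfacet
facet normal 0.819 -0.261 0.511
outer loop
vertex -1.713 -3.042 0.563
vertex -1.44 -3.874 -0.301
vertex -1.013 -2.725 -0.398
endloop
endfacet
facet normal -0.100 0.598 -0.795
outer loop
vertex 2.234 4.791 -2.809
vertex 1.344 4.224 -3.124
vertex 1.236 5.093 -2.457
endloop
endfacet
facet normal 0.410 0.753 0.515
outer loop
vertex 2.234 4.791 -2.809
vertex 1.236 5.093 -2.457
vertex 2.405 3.762 -1.442
endloop
endfacet
facet normal 0.410 0.753 0.515
outer loop
vertex 2.405 3.762 -1.442
vertex 1.236 5.093 -2.457
vertex 1.407 4.064 -1.089
endloop
endfacet
facet normal 0.100 -0.598 0.795
outer loop
vertex 2.405 3.762 -1.442
vertex 1.407 4.064 -1.089
vertex 1.516 3.196 -1.756
endloop
endfacet
facet normal -0.099 0.598 -0.795
outer loop
vertex 1.236 5.093 -2.457
vertex 1.344 4.224 -3.124
vertex 0.347 4.527 -2.772
endloop
endfacet
facet normal -0.580 0.614 0.535
outer loop
vertex 1.236 5.093 -2.457
vertex 0.347 4.527 -2.772
vertex 1.407 4.064 -1.089
endloop
endfacet
facet normal -0.580 0.614 0.535
outer loop
vertex 1.407 4.064 -1.089
vertex 0.347 4.527 -2.772
vertex 0.518 3.498 -1.404
endloop
endfacet
facet normal 0.099 -0.598 0.795
outer loop
vertex 1.407 4.064 -1.089
vertex 0.518 3.498 -1.404
vertex 1.516 3.196 -1.756
endloop
endfacet
facet normal -0.099 0.597 -0.796
outer loop
vertex 0.347 4.527 -2.772
vertex 1.344 4.224 -3.124
vertex 0.455 3.658 -3.438
endloop
endfacet
facet normal -0.990 -0.138 0.020
outer loop
vertex 0.347 4.527 -2.772
vertex 0.455 3.658 -3.438
vertex 0.518 3.498 -1.404
endloop
endfacet
facet normal -0.990 -0.138 0.020
outer loop
vertex 0.518 3.498 -1.404
vertex 0.455 3.658 -3.438
vertex 0.626 2.629 -2.071
endloop
endfacet
facet normal 0.100 -0.598 0.795
outer loop
vertex 0.518 3.498 -1.404
vertex 0.626 2.629 -2.071
vertex 1.516 3.196 -1.756
endloop
endfacet
facet normal -0.100 0.598 -0.795
outer loop
vertex 0.455 3.658 -3.438
vertex 1.344 4.224 -3.124
vertex 1.453 3.356 -3.791
endloop
endfacet
facet normal -0.410 -0.753 -0.515
outer loop
vertex 0.455 3.658 -3.438
vertex 1.453 3.356 -3.791
vertex 0.626 2.629 -2.071
endloop
endfacet
facet normal -0.410 -0.753 -0.515
outer loop
vertex 0.626 2.629 -2.071
vertex 1.453 3.356 -3.791
vertex 1.624 2.327 -2.423
endloop
endfacet
facet normal 0.100 -0.598 0.795
outer loop
vertex 0.626 2.629 -2.071
vertex 1.624 2.327 -2.423
vertex 1.516 3.196 -1.756
endloop
endfacet
facet normal -0.099 0.598 -0.795
outer loop
vertex 1.453 3.356 -3.791
vertex 1.344 4.224 -3.124
vertex 2.342 3.922 -3.476
endloop
endfacet
facet normal 0.580 -0.614 -0.535
outer loop
vertex 1.453 3.356 -3.791
vertex 2.342 3.922 -3.476
vertex 1.624 2.327 -2.423
endloop
endfacet
facet normal 0.580 -0.614 -0.535
outer loop
vertex 1.624 2.327 -2.423
vertex 2.342 3.922 -3.476
vertex 2.513 2.893 -2.108
endloop
endfacet
facet normal 0.099 -0.598 0.795
outer loop
vertex 1.624 2.327 -2.423
vertex 2.513 2.893 -2.108
vertex 1.516 3.196 -1.756
endloop
endfacet
facet normal -0.100 0.598 -0.795
outer loop
vertex 2.342 3.922 -3.476
vertex 1.344 4.224 -3.124
vertex 2.234 4.791 -2.809
endloop
endfacet
facet normal 0.990 0.138 -0.020
outer loop
vertex 2.342 3.922 -3.476
vertex 2.234 4.791 -2.809
vertex 2.513 2.893 -2.108
endloop
endfacet
facet normal 0.990 0.138 -0.020
outer loop
vertex 2.513 2.893 -2.108
vertex 2.234 4.791 -2.809
vertex 2.405 3.762 -1.442
endloop
endfacet
facet normal 0.099 -0.597 0.796
outer loop
vertex 2.513 2.893 -2.108
vertex 2.405 3.762 -1.442
vertex 1.516 3.196 -1.756
endloop
endfacet

endsolid


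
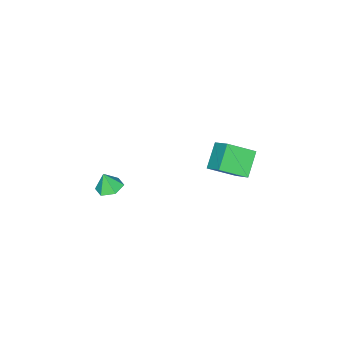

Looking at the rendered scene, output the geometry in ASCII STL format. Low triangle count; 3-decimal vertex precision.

solid 
facet normal -0.144 0.244 -0.959
outer loop
vertex 0.112 -2.971 -2.162
vertex -0.315 -2.381 -1.948
vertex 0.434 -2.294 -2.038
endloop
endfacet
facet normal 0.835 -0.454 0.311
outer loop
vertex 0.112 -2.971 -2.162
vertex 0.434 -2.294 -2.038
vertex -0.165 -2.639 -0.932
endloop
endfacet
facet normal -0.144 0.244 -0.959
outer loop
vertex 0.434 -2.294 -2.038
vertex -0.315 -2.381 -1.948
vertex 0.007 -1.704 -1.824
endloop
endfacet
facet normal 0.767 0.363 0.529
outer loop
vertex 0.434 -2.294 -2.038
vertex 0.007 -1.704 -1.824
vertex -0.165 -2.639 -0.932
endloop
endfacet
facet normal -0.142 0.243 -0.960
outer loop
vertex 0.007 -1.704 -1.824
vertex -0.315 -2.381 -1.948
vertex -0.743 -1.79 -1.735
endloop
endfacet
facet normal 0.007 0.690 0.724
outer loop
vertex 0.007 -1.704 -1.824
vertex -0.743 -1.79 -1.735
vertex -0.165 -2.639 -0.932
endloop
endfacet
facet normal -0.142 0.243 -0.960
outer loop
vertex -0.743 -1.79 -1.735
vertex -0.315 -2.381 -1.948
vertex -1.065 -2.467 -1.859
endloop
endfacet
facet normal -0.685 0.197 0.701
outer loop
vertex -0.743 -1.79 -1.735
vertex -1.065 -2.467 -1.859
vertex -0.165 -2.639 -0.932
endloop
endfacet
facet normal -0.142 0.245 -0.959
outer loop
vertex -1.065 -2.467 -1.859
vertex -0.315 -2.381 -1.948
vertex -0.637 -3.058 -2.073
endloop
endfacet
facet normal -0.617 -0.622 0.483
outer loop
vertex -1.065 -2.467 -1.859
vertex -0.637 -3.058 -2.073
vertex -0.165 -2.639 -0.932
endloop
endfacet
facet normal -0.142 0.245 -0.959
outer loop
vertex -0.637 -3.058 -2.073
vertex -0.315 -2.381 -1.948
vertex 0.112 -2.971 -2.162
endloop
endfacet
facet normal 0.144 -0.947 0.288
outer loop
vertex -0.637 -3.058 -2.073
vertex 0.112 -2.971 -2.162
vertex -0.165 -2.639 -0.932
endloop
endfacet
facet normal -0.642 0.599 -0.479
outer loop
vertex -3.284 3.642 2.656
vertex -2.931 4.659 3.454
vertex -2.204 4.026 1.689
endloop
endfacet
facet normal -0.263 -0.759 -0.595
outer loop
vertex -1.189 3.081 2.446
vertex -3.284 3.642 2.656
vertex -2.204 4.026 1.689
endloop
endfacet
facet normal -0.642 0.598 -0.479
outer loop
vertex -2.204 4.026 1.689
vertex -2.931 4.659 3.454
vertex -1.851 5.043 2.486
endloop
endfacet
facet normal 0.720 0.256 -0.645
outer loop
vertex -1.851 5.043 2.486
vertex -1.189 3.081 2.446
vertex -2.204 4.026 1.689
endloop
endfacet
facet normal -0.720 -0.256 0.645
outer loop
vertex -3.284 3.642 2.656
vertex -1.916 3.714 4.211
vertex -2.931 4.659 3.454
endloop
endfacet
facet normal -0.263 -0.760 -0.595
outer loop
vertex -2.269 2.697 3.414
vertex -3.284 3.642 2.656
vertex -1.189 3.081 2.446
endloop
endfacet
facet normal -0.720 -0.256 0.645
outer loop
vertex -2.269 2.697 3.414
vertex -1.916 3.714 4.211
vertex -3.284 3.642 2.656
endloop
endfacet
facet normal 0.263 0.759 0.595
outer loop
vertex -2.931 4.659 3.454
vertex -1.916 3.714 4.211
vertex -1.851 5.043 2.486
endloop
endfacet
facet normal 0.720 0.256 -0.645
outer loop
vertex -0.836 4.098 3.244
vertex -1.189 3.081 2.446
vertex -1.851 5.043 2.486
endloop
endfacet
facet normal 0.263 0.760 0.595
outer loop
vertex -1.851 5.043 2.486
vertex -1.916 3.714 4.211
vertex -0.836 4.098 3.244
endloop
endfacet
facet normal 0.642 -0.599 0.479
outer loop
vertex -0.836 4.098 3.244
vertex -2.269 2.697 3.414
vertex -1.189 3.081 2.446
endloop
endfacet
facet normal 0.642 -0.598 0.479
outer loop
vertex -1.916 3.714 4.211
vertex -2.269 2.697 3.414
vertex -0.836 4.098 3.244
endloop
endfacet

endsolid


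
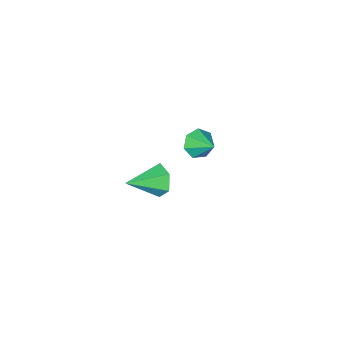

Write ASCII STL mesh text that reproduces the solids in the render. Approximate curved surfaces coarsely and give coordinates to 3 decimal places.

solid 
facet normal -0.922 0.188 -0.339
outer loop
vertex 1.674 4.366 1.577
vertex 1.43 4.081 2.083
vertex 1.551 4.699 2.097
endloop
endfacet
facet normal 0.670 0.687 -0.282
outer loop
vertex 1.674 4.366 1.577
vertex 1.551 4.699 2.097
vertex 2.61 3.839 2.517
endloop
endfacet
facet normal -0.922 0.188 -0.338
outer loop
vertex 1.551 4.699 2.097
vertex 1.43 4.081 2.083
vertex 1.307 4.414 2.604
endloop
endfacet
facet normal 0.360 0.728 0.583
outer loop
vertex 1.551 4.699 2.097
vertex 1.307 4.414 2.604
vertex 2.61 3.839 2.517
endloop
endfacet
facet normal -0.922 0.189 -0.338
outer loop
vertex 1.307 4.414 2.604
vertex 1.43 4.081 2.083
vertex 1.186 3.796 2.589
endloop
endfacet
facet normal 0.052 -0.034 0.998
outer loop
vertex 1.307 4.414 2.604
vertex 1.186 3.796 2.589
vertex 2.61 3.839 2.517
endloop
endfacet
facet normal -0.922 0.188 -0.339
outer loop
vertex 1.186 3.796 2.589
vertex 1.43 4.081 2.083
vertex 1.309 3.463 2.069
endloop
endfacet
facet normal 0.053 -0.835 0.547
outer loop
vertex 1.186 3.796 2.589
vertex 1.309 3.463 2.069
vertex 2.61 3.839 2.517
endloop
endfacet
facet normal -0.922 0.188 -0.339
outer loop
vertex 1.309 3.463 2.069
vertex 1.43 4.081 2.083
vertex 1.553 3.747 1.563
endloop
endfacet
facet normal 0.362 -0.876 -0.317
outer loop
vertex 1.309 3.463 2.069
vertex 1.553 3.747 1.563
vertex 2.61 3.839 2.517
endloop
endfacet
facet normal -0.922 0.188 -0.339
outer loop
vertex 1.553 3.747 1.563
vertex 1.43 4.081 2.083
vertex 1.674 4.366 1.577
endloop
endfacet
facet normal 0.671 -0.115 -0.732
outer loop
vertex 1.553 3.747 1.563
vertex 1.674 4.366 1.577
vertex 2.61 3.839 2.517
endloop
endfacet
facet normal -0.054 -0.838 -0.543
outer loop
vertex -1.999 1.22 -0.092
vertex -2.308 1.52 -0.524
vertex -1.705 1.446 -0.47
endloop
endfacet
facet normal 0.760 0.089 0.644
outer loop
vertex -1.999 1.22 -0.092
vertex -1.705 1.446 -0.47
vertex -2.252 2.4 0.044
endloop
endfacet
facet normal -0.054 -0.839 -0.542
outer loop
vertex -1.705 1.446 -0.47
vertex -2.308 1.52 -0.524
vertex -1.866 1.727 -0.889
endloop
endfacet
facet normal 0.868 0.497 0.000
outer loop
vertex -1.705 1.446 -0.47
vertex -1.866 1.727 -0.889
vertex -2.252 2.4 0.044
endloop
endfacet
facet normal -0.054 -0.839 -0.541
outer loop
vertex -1.866 1.727 -0.889
vertex -2.308 1.52 -0.524
vertex -2.359 1.852 -1.034
endloop
endfacet
facet normal 0.342 0.824 -0.453
outer loop
vertex -1.866 1.727 -0.889
vertex -2.359 1.852 -1.034
vertex -2.252 2.4 0.044
endloop
endfacet
facet normal -0.055 -0.839 -0.541
outer loop
vertex -2.359 1.852 -1.034
vertex -2.308 1.52 -0.524
vertex -2.815 1.727 -0.794
endloop
endfacet
facet normal -0.424 0.824 -0.377
outer loop
vertex -2.359 1.852 -1.034
vertex -2.815 1.727 -0.794
vertex -2.252 2.4 0.044
endloop
endfacet
facet normal -0.054 -0.839 -0.542
outer loop
vertex -2.815 1.727 -0.794
vertex -2.308 1.52 -0.524
vertex -2.889 1.446 -0.352
endloop
endfacet
facet normal -0.851 0.496 0.173
outer loop
vertex -2.815 1.727 -0.794
vertex -2.889 1.446 -0.352
vertex -2.252 2.4 0.044
endloop
endfacet
facet normal -0.054 -0.838 -0.543
outer loop
vertex -2.889 1.446 -0.352
vertex -2.308 1.52 -0.524
vertex -2.526 1.22 -0.039
endloop
endfacet
facet normal -0.618 0.089 0.781
outer loop
vertex -2.889 1.446 -0.352
vertex -2.526 1.22 -0.039
vertex -2.252 2.4 0.044
endloop
endfacet
facet normal -0.055 -0.838 -0.543
outer loop
vertex -2.526 1.22 -0.039
vertex -2.308 1.52 -0.524
vertex -1.999 1.22 -0.092
endloop
endfacet
facet normal 0.100 -0.093 0.991
outer loop
vertex -2.526 1.22 -0.039
vertex -1.999 1.22 -0.092
vertex -2.252 2.4 0.044
endloop
endfacet

endsolid


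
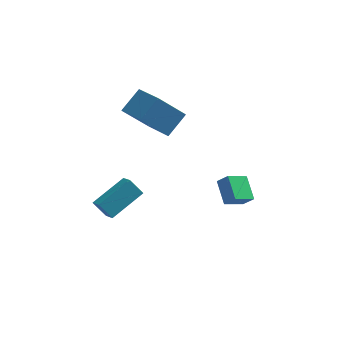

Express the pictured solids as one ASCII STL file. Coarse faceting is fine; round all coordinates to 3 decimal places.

solid 
facet normal -0.650 0.238 -0.722
outer loop
vertex 2.666 2.852 -3.179
vertex 2.157 4.043 -2.328
vertex 3.591 3.653 -3.749
endloop
endfacet
facet normal 0.328 -0.769 -0.548
outer loop
vertex 4.183 3.437 -3.092
vertex 2.666 2.852 -3.179
vertex 3.591 3.653 -3.749
endloop
endfacet
facet normal -0.650 0.239 -0.721
outer loop
vertex 3.591 3.653 -3.749
vertex 2.157 4.043 -2.328
vertex 3.083 4.845 -2.897
endloop
endfacet
facet normal 0.685 0.594 -0.422
outer loop
vertex 3.083 4.845 -2.897
vertex 4.183 3.437 -3.092
vertex 3.591 3.653 -3.749
endloop
endfacet
facet normal -0.685 -0.594 0.422
outer loop
vertex 2.666 2.852 -3.179
vertex 2.749 3.827 -1.671
vertex 2.157 4.043 -2.328
endloop
endfacet
facet normal 0.328 -0.768 -0.550
outer loop
vertex 3.257 2.635 -2.523
vertex 2.666 2.852 -3.179
vertex 4.183 3.437 -3.092
endloop
endfacet
facet normal -0.686 -0.593 0.421
outer loop
vertex 3.257 2.635 -2.523
vertex 2.749 3.827 -1.671
vertex 2.666 2.852 -3.179
endloop
endfacet
facet normal -0.329 0.769 0.549
outer loop
vertex 2.157 4.043 -2.328
vertex 2.749 3.827 -1.671
vertex 3.083 4.845 -2.897
endloop
endfacet
facet normal 0.686 0.594 -0.421
outer loop
vertex 3.674 4.628 -2.241
vertex 4.183 3.437 -3.092
vertex 3.083 4.845 -2.897
endloop
endfacet
facet normal -0.327 0.769 0.549
outer loop
vertex 3.083 4.845 -2.897
vertex 2.749 3.827 -1.671
vertex 3.674 4.628 -2.241
endloop
endfacet
facet normal 0.650 -0.238 0.722
outer loop
vertex 3.674 4.628 -2.241
vertex 3.257 2.635 -2.523
vertex 4.183 3.437 -3.092
endloop
endfacet
facet normal 0.651 -0.238 0.721
outer loop
vertex 2.749 3.827 -1.671
vertex 3.257 2.635 -2.523
vertex 3.674 4.628 -2.241
endloop
endfacet
facet normal -0.484 -0.599 -0.638
outer loop
vertex -1.563 2.015 3.776
vertex -2.762 3.418 3.369
vertex -0.243 2.672 2.158
endloop
endfacet
facet normal 0.634 -0.743 0.216
outer loop
vertex 0.542 3.642 3.191
vertex -1.563 2.015 3.776
vertex -0.243 2.672 2.158
endloop
endfacet
facet normal -0.484 -0.599 -0.638
outer loop
vertex -0.243 2.672 2.158
vertex -2.762 3.418 3.369
vertex -1.441 4.075 1.75
endloop
endfacet
facet normal 0.603 0.300 -0.739
outer loop
vertex -1.441 4.075 1.75
vertex 0.542 3.642 3.191
vertex -0.243 2.672 2.158
endloop
endfacet
facet normal -0.602 -0.300 0.740
outer loop
vertex -1.563 2.015 3.776
vertex -1.977 4.388 4.402
vertex -2.762 3.418 3.369
endloop
endfacet
facet normal 0.634 -0.743 0.216
outer loop
vertex -0.779 2.985 4.81
vertex -1.563 2.015 3.776
vertex 0.542 3.642 3.191
endloop
endfacet
facet normal -0.603 -0.300 0.739
outer loop
vertex -0.779 2.985 4.81
vertex -1.977 4.388 4.402
vertex -1.563 2.015 3.776
endloop
endfacet
facet normal -0.634 0.743 -0.216
outer loop
vertex -2.762 3.418 3.369
vertex -1.977 4.388 4.402
vertex -1.441 4.075 1.75
endloop
endfacet
facet normal 0.603 0.301 -0.739
outer loop
vertex -0.657 5.045 2.784
vertex 0.542 3.642 3.191
vertex -1.441 4.075 1.75
endloop
endfacet
facet normal -0.634 0.743 -0.216
outer loop
vertex -1.441 4.075 1.75
vertex -1.977 4.388 4.402
vertex -0.657 5.045 2.784
endloop
endfacet
facet normal 0.484 0.599 0.638
outer loop
vertex -0.657 5.045 2.784
vertex -0.779 2.985 4.81
vertex 0.542 3.642 3.191
endloop
endfacet
facet normal 0.484 0.599 0.638
outer loop
vertex -1.977 4.388 4.402
vertex -0.779 2.985 4.81
vertex -0.657 5.045 2.784
endloop
endfacet
facet normal -0.482 0.742 -0.466
outer loop
vertex -3.628 -0.889 -0.595
vertex -2.269 0.559 0.304
vertex -2.945 -0.991 -1.464
endloop
endfacet
facet normal -0.624 -0.664 -0.412
outer loop
vertex -2.511 -1.659 -1.044
vertex -3.628 -0.889 -0.595
vertex -2.945 -0.991 -1.464
endloop
endfacet
facet normal -0.482 0.742 -0.466
outer loop
vertex -2.945 -0.991 -1.464
vertex -2.269 0.559 0.304
vertex -1.585 0.457 -0.565
endloop
endfacet
facet normal 0.616 -0.092 -0.783
outer loop
vertex -1.585 0.457 -0.565
vertex -2.511 -1.659 -1.044
vertex -2.945 -0.991 -1.464
endloop
endfacet
facet normal -0.616 0.092 0.783
outer loop
vertex -3.628 -0.889 -0.595
vertex -1.835 -0.109 0.724
vertex -2.269 0.559 0.304
endloop
endfacet
facet normal -0.624 -0.664 -0.413
outer loop
vertex -3.195 -1.557 -0.175
vertex -3.628 -0.889 -0.595
vertex -2.511 -1.659 -1.044
endloop
endfacet
facet normal -0.616 0.093 0.782
outer loop
vertex -3.195 -1.557 -0.175
vertex -1.835 -0.109 0.724
vertex -3.628 -0.889 -0.595
endloop
endfacet
facet normal 0.623 0.664 0.413
outer loop
vertex -2.269 0.559 0.304
vertex -1.835 -0.109 0.724
vertex -1.585 0.457 -0.565
endloop
endfacet
facet normal 0.616 -0.093 -0.782
outer loop
vertex -1.152 -0.211 -0.145
vertex -2.511 -1.659 -1.044
vertex -1.585 0.457 -0.565
endloop
endfacet
facet normal 0.624 0.664 0.412
outer loop
vertex -1.585 0.457 -0.565
vertex -1.835 -0.109 0.724
vertex -1.152 -0.211 -0.145
endloop
endfacet
facet normal 0.482 -0.742 0.466
outer loop
vertex -1.152 -0.211 -0.145
vertex -3.195 -1.557 -0.175
vertex -2.511 -1.659 -1.044
endloop
endfacet
facet normal 0.482 -0.742 0.466
outer loop
vertex -1.835 -0.109 0.724
vertex -3.195 -1.557 -0.175
vertex -1.152 -0.211 -0.145
endloop
endfacet

endsolid


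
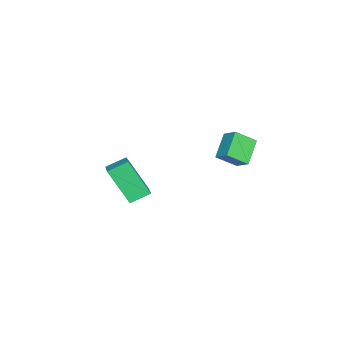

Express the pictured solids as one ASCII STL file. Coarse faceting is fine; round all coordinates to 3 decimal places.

solid 
facet normal -0.499 -0.686 -0.529
outer loop
vertex 0.876 0.988 3.497
vertex 0.46 1.789 2.851
vertex 1.891 0.868 2.695
endloop
endfacet
facet normal 0.375 -0.721 0.582
outer loop
vertex 2.3 1.431 3.129
vertex 0.876 0.988 3.497
vertex 1.891 0.868 2.695
endloop
endfacet
facet normal -0.499 -0.686 -0.530
outer loop
vertex 1.891 0.868 2.695
vertex 0.46 1.789 2.851
vertex 1.475 1.67 2.049
endloop
endfacet
facet normal 0.781 -0.092 -0.617
outer loop
vertex 1.475 1.67 2.049
vertex 2.3 1.431 3.129
vertex 1.891 0.868 2.695
endloop
endfacet
facet normal -0.781 0.092 0.617
outer loop
vertex 0.876 0.988 3.497
vertex 0.869 2.352 3.285
vertex 0.46 1.789 2.851
endloop
endfacet
facet normal 0.375 -0.722 0.582
outer loop
vertex 1.285 1.55 3.931
vertex 0.876 0.988 3.497
vertex 2.3 1.431 3.129
endloop
endfacet
facet normal -0.781 0.092 0.617
outer loop
vertex 1.285 1.55 3.931
vertex 0.869 2.352 3.285
vertex 0.876 0.988 3.497
endloop
endfacet
facet normal -0.375 0.721 -0.582
outer loop
vertex 0.46 1.789 2.851
vertex 0.869 2.352 3.285
vertex 1.475 1.67 2.049
endloop
endfacet
facet normal 0.781 -0.092 -0.617
outer loop
vertex 1.884 2.232 2.483
vertex 2.3 1.431 3.129
vertex 1.475 1.67 2.049
endloop
endfacet
facet normal -0.374 0.722 -0.582
outer loop
vertex 1.475 1.67 2.049
vertex 0.869 2.352 3.285
vertex 1.884 2.232 2.483
endloop
endfacet
facet normal 0.499 0.686 0.530
outer loop
vertex 1.884 2.232 2.483
vertex 1.285 1.55 3.931
vertex 2.3 1.431 3.129
endloop
endfacet
facet normal 0.499 0.686 0.530
outer loop
vertex 0.869 2.352 3.285
vertex 1.285 1.55 3.931
vertex 1.884 2.232 2.483
endloop
endfacet
facet normal -0.453 0.781 0.429
outer loop
vertex -1.56 -3.846 -0.076
vertex -0.357 -3.427 0.43
vertex -1.249 -2.769 -1.708
endloop
endfacet
facet normal -0.878 -0.306 -0.369
outer loop
vertex -0.783 -3.573 -2.15
vertex -1.56 -3.846 -0.076
vertex -1.249 -2.769 -1.708
endloop
endfacet
facet normal -0.454 0.781 0.430
outer loop
vertex -1.249 -2.769 -1.708
vertex -0.357 -3.427 0.43
vertex -0.047 -2.349 -1.202
endloop
endfacet
facet normal 0.157 0.544 -0.824
outer loop
vertex -0.047 -2.349 -1.202
vertex -0.783 -3.573 -2.15
vertex -1.249 -2.769 -1.708
endloop
endfacet
facet normal -0.157 -0.544 0.824
outer loop
vertex -1.56 -3.846 -0.076
vertex 0.109 -4.231 -0.012
vertex -0.357 -3.427 0.43
endloop
endfacet
facet normal -0.877 -0.306 -0.369
outer loop
vertex -1.093 -4.651 -0.518
vertex -1.56 -3.846 -0.076
vertex -0.783 -3.573 -2.15
endloop
endfacet
facet normal -0.157 -0.544 0.824
outer loop
vertex -1.093 -4.651 -0.518
vertex 0.109 -4.231 -0.012
vertex -1.56 -3.846 -0.076
endloop
endfacet
facet normal 0.878 0.306 0.369
outer loop
vertex -0.357 -3.427 0.43
vertex 0.109 -4.231 -0.012
vertex -0.047 -2.349 -1.202
endloop
endfacet
facet normal 0.157 0.544 -0.824
outer loop
vertex 0.42 -3.154 -1.644
vertex -0.783 -3.573 -2.15
vertex -0.047 -2.349 -1.202
endloop
endfacet
facet normal 0.877 0.306 0.369
outer loop
vertex -0.047 -2.349 -1.202
vertex 0.109 -4.231 -0.012
vertex 0.42 -3.154 -1.644
endloop
endfacet
facet normal 0.453 -0.781 -0.430
outer loop
vertex 0.42 -3.154 -1.644
vertex -1.093 -4.651 -0.518
vertex -0.783 -3.573 -2.15
endloop
endfacet
facet normal 0.454 -0.781 -0.429
outer loop
vertex 0.109 -4.231 -0.012
vertex -1.093 -4.651 -0.518
vertex 0.42 -3.154 -1.644
endloop
endfacet

endsolid


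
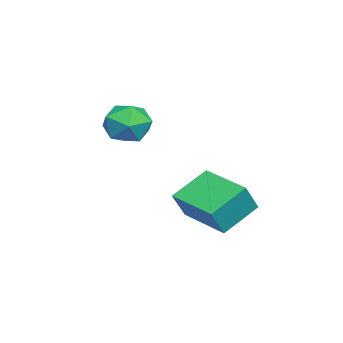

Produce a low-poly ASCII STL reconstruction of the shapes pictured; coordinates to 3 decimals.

solid 
facet normal -0.490 0.228 -0.841
outer loop
vertex 0.056 -0.861 -0.344
vertex 1.239 0.757 -0.594
vertex 1.134 -1.785 -1.223
endloop
endfacet
facet normal -0.586 -0.801 0.124
outer loop
vertex 1.761 -2.077 -0.146
vertex 0.056 -0.861 -0.344
vertex 1.134 -1.785 -1.223
endloop
endfacet
facet normal -0.490 0.228 -0.841
outer loop
vertex 1.134 -1.785 -1.223
vertex 1.239 0.757 -0.594
vertex 2.317 -0.167 -1.473
endloop
endfacet
facet normal 0.646 -0.553 -0.526
outer loop
vertex 2.317 -0.167 -1.473
vertex 1.761 -2.077 -0.146
vertex 1.134 -1.785 -1.223
endloop
endfacet
facet normal -0.646 0.553 0.526
outer loop
vertex 0.056 -0.861 -0.344
vertex 1.866 0.465 0.483
vertex 1.239 0.757 -0.594
endloop
endfacet
facet normal -0.586 -0.801 0.124
outer loop
vertex 0.683 -1.153 0.733
vertex 0.056 -0.861 -0.344
vertex 1.761 -2.077 -0.146
endloop
endfacet
facet normal -0.646 0.553 0.526
outer loop
vertex 0.683 -1.153 0.733
vertex 1.866 0.465 0.483
vertex 0.056 -0.861 -0.344
endloop
endfacet
facet normal 0.586 0.801 -0.124
outer loop
vertex 1.239 0.757 -0.594
vertex 1.866 0.465 0.483
vertex 2.317 -0.167 -1.473
endloop
endfacet
facet normal 0.646 -0.553 -0.526
outer loop
vertex 2.944 -0.459 -0.396
vertex 1.761 -2.077 -0.146
vertex 2.317 -0.167 -1.473
endloop
endfacet
facet normal 0.586 0.801 -0.124
outer loop
vertex 2.317 -0.167 -1.473
vertex 1.866 0.465 0.483
vertex 2.944 -0.459 -0.396
endloop
endfacet
facet normal 0.490 -0.228 0.841
outer loop
vertex 2.944 -0.459 -0.396
vertex 0.683 -1.153 0.733
vertex 1.761 -2.077 -0.146
endloop
endfacet
facet normal 0.490 -0.228 0.841
outer loop
vertex 1.866 0.465 0.483
vertex 0.683 -1.153 0.733
vertex 2.944 -0.459 -0.396
endloop
endfacet
facet normal -0.948 0.315 -0.039
outer loop
vertex -0.08 -3.359 2.185
vertex -0.389 -4.254 2.47
vertex -0.187 -3.561 3.146
endloop
endfacet
facet normal -0.507 0.853 0.123
outer loop
vertex -0.08 -3.359 2.185
vertex -0.187 -3.561 3.146
vertex 0.598 -3.049 2.833
endloop
endfacet
facet normal -0.031 0.914 -0.405
outer loop
vertex -0.08 -3.359 2.185
vertex 0.598 -3.049 2.833
vertex 0.882 -3.424 1.964
endloop
endfacet
facet normal -0.177 0.414 -0.893
outer loop
vertex -0.08 -3.359 2.185
vertex 0.882 -3.424 1.964
vertex 0.272 -4.169 1.74
endloop
endfacet
facet normal -0.743 0.044 -0.668
outer loop
vertex -0.08 -3.359 2.185
vertex 0.272 -4.169 1.74
vertex -0.389 -4.254 2.47
endloop
endfacet
facet normal -0.156 0.678 0.718
outer loop
vertex 0.598 -3.049 2.833
vertex -0.187 -3.561 3.146
vertex 0.708 -3.751 3.52
endloop
endfacet
facet normal -0.869 -0.192 0.456
outer loop
vertex -0.187 -3.561 3.146
vertex -0.389 -4.254 2.47
vertex 0.098 -4.496 3.296
endloop
endfacet
facet normal -0.537 -0.632 -0.559
outer loop
vertex -0.389 -4.254 2.47
vertex 0.272 -4.169 1.74
vertex 0.382 -4.871 2.427
endloop
endfacet
facet normal 0.379 -0.033 -0.925
outer loop
vertex 0.272 -4.169 1.74
vertex 0.882 -3.424 1.964
vertex 1.167 -4.359 2.114
endloop
endfacet
facet normal 0.615 0.777 -0.135
outer loop
vertex 0.882 -3.424 1.964
vertex 0.598 -3.049 2.833
vertex 1.369 -3.666 2.79
endloop
endfacet
facet normal 0.177 -0.414 0.893
outer loop
vertex 1.06 -4.561 3.075
vertex 0.708 -3.751 3.52
vertex 0.098 -4.496 3.296
endloop
endfacet
facet normal 0.031 -0.914 0.405
outer loop
vertex 1.06 -4.561 3.075
vertex 0.098 -4.496 3.296
vertex 0.382 -4.871 2.427
endloop
endfacet
facet normal 0.507 -0.853 -0.123
outer loop
vertex 1.06 -4.561 3.075
vertex 0.382 -4.871 2.427
vertex 1.167 -4.359 2.114
endloop
endfacet
facet normal 0.948 -0.315 0.039
outer loop
vertex 1.06 -4.561 3.075
vertex 1.167 -4.359 2.114
vertex 1.369 -3.666 2.79
endloop
endfacet
facet normal 0.743 -0.044 0.668
outer loop
vertex 1.06 -4.561 3.075
vertex 1.369 -3.666 2.79
vertex 0.708 -3.751 3.52
endloop
endfacet
facet normal -0.379 0.033 0.925
outer loop
vertex 0.098 -4.496 3.296
vertex 0.708 -3.751 3.52
vertex -0.187 -3.561 3.146
endloop
endfacet
facet normal -0.615 -0.777 0.135
outer loop
vertex 0.382 -4.871 2.427
vertex 0.098 -4.496 3.296
vertex -0.389 -4.254 2.47
endloop
endfacet
facet normal 0.156 -0.678 -0.718
outer loop
vertex 1.167 -4.359 2.114
vertex 0.382 -4.871 2.427
vertex 0.272 -4.169 1.74
endloop
endfacet
facet normal 0.869 0.192 -0.456
outer loop
vertex 1.369 -3.666 2.79
vertex 1.167 -4.359 2.114
vertex 0.882 -3.424 1.964
endloop
endfacet
facet normal 0.537 0.632 0.559
outer loop
vertex 0.708 -3.751 3.52
vertex 1.369 -3.666 2.79
vertex 0.598 -3.049 2.833
endloop
endfacet

endsolid
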